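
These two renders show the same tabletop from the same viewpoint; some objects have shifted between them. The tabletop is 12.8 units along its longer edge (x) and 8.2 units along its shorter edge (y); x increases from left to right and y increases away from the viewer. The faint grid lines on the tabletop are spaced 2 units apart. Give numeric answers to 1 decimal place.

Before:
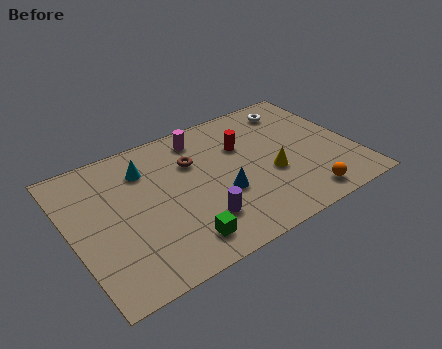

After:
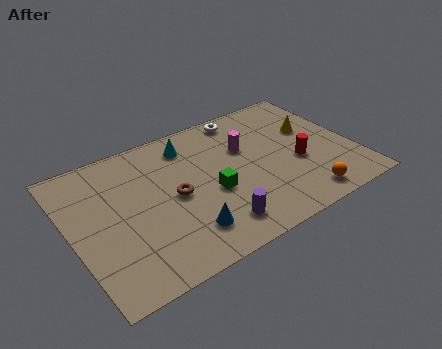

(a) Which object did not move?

the orange sphere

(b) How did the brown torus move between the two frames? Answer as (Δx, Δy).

(-1.1, -1.6)

The brown torus was at about (5.7, 5.6) and moved to about (4.6, 4.0).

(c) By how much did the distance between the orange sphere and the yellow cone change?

+1.8

The distance was about 2.4 in the first image and 4.2 in the second, so they moved 1.8 units further apart.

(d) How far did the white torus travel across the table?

2.4

The white torus moved from about (10.7, 6.8) to (8.4, 7.3), a distance of √(2.3² + 0.5²) ≈ 2.4.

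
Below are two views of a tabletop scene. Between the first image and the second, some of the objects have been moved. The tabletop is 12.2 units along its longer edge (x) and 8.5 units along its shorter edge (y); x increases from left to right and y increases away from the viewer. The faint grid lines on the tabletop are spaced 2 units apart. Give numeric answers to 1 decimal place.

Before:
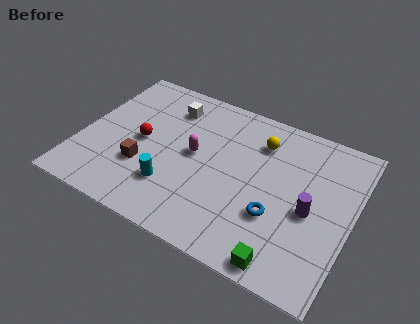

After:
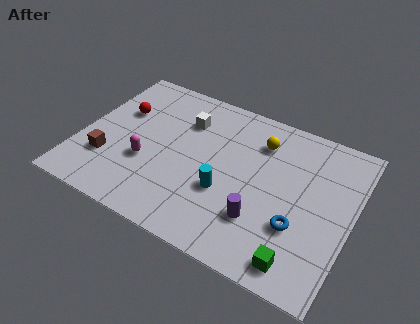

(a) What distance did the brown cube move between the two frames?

1.6

The brown cube was near (3.0, 2.8) before and (1.4, 2.5) after, so it travelled √(1.6² + 0.3²) ≈ 1.6 units.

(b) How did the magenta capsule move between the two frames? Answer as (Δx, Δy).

(-2.0, -1.4)

The magenta capsule was at about (5.1, 4.5) and moved to about (3.1, 3.1).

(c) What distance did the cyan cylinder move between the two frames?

2.4

From (4.4, 2.3) to (6.7, 3.1), the cyan cylinder covered √(2.3² + 0.8²) ≈ 2.4 units.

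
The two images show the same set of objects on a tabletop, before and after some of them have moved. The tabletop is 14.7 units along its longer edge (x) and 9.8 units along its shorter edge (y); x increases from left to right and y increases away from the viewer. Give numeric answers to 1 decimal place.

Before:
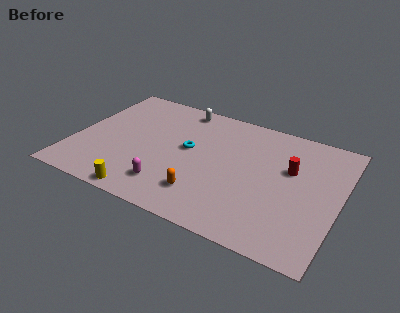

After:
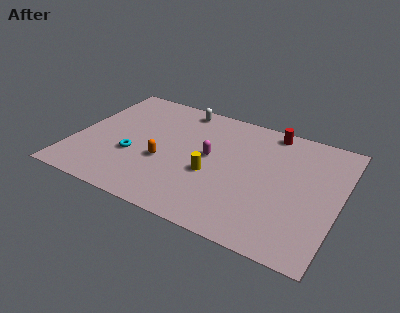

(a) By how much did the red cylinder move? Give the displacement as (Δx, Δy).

(-1.4, 2.7)

The red cylinder was at about (11.9, 6.1) and moved to about (10.5, 8.8).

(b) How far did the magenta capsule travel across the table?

3.8

The magenta capsule moved from about (5.7, 2.0) to (7.5, 5.3), a distance of √(1.8² + 3.3²) ≈ 3.8.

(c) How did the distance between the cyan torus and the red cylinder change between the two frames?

+3.2

The distance was about 5.6 in the first image and 8.8 in the second, so they moved 3.2 units further apart.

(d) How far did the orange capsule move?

3.0

From (7.6, 2.2) to (5.1, 3.8), the orange capsule covered √(2.5² + 1.6²) ≈ 3.0 units.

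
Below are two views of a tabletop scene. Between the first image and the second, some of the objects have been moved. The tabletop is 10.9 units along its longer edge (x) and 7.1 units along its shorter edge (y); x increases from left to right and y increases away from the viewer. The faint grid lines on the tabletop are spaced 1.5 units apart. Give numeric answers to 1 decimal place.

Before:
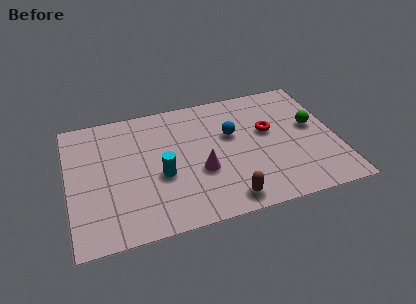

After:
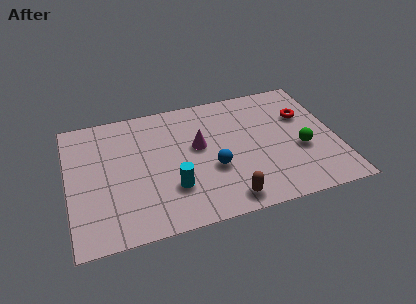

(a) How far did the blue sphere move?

1.9

The blue sphere moved from about (6.7, 4.4) to (5.8, 2.7), a distance of √(0.9² + 1.7²) ≈ 1.9.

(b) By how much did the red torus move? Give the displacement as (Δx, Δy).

(1.5, 0.5)

From the two frames, the red torus sits at roughly (8.2, 4.2) before and (9.7, 4.7) after.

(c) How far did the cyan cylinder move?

0.9

The cyan cylinder moved from about (3.7, 2.9) to (4.1, 2.1), a distance of √(0.4² + 0.8²) ≈ 0.9.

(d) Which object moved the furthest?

the blue sphere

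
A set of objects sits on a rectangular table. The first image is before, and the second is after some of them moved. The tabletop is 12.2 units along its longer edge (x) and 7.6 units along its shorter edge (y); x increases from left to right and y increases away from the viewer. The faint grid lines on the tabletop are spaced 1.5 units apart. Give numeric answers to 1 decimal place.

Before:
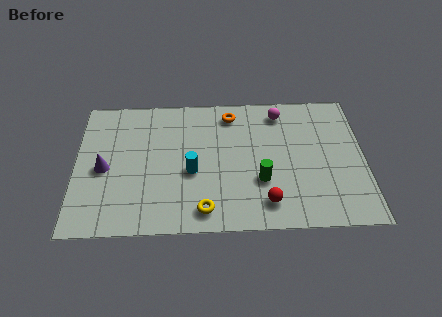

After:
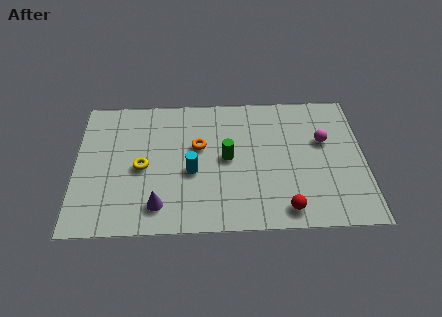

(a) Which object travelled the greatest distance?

the yellow torus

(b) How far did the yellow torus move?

3.5

From (5.4, 1.1) to (2.8, 3.5), the yellow torus covered √(2.6² + 2.4²) ≈ 3.5 units.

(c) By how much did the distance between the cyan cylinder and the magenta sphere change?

+0.8

Before: roughly 5.0 units apart; after: 5.8. That's 0.8 units further apart.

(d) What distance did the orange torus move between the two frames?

2.3

The orange torus was near (6.6, 6.4) before and (5.2, 4.6) after, so it travelled √(1.4² + 1.8²) ≈ 2.3 units.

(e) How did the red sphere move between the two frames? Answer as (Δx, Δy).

(0.8, -0.4)

From the two frames, the red sphere sits at roughly (8.0, 1.4) before and (8.8, 1.0) after.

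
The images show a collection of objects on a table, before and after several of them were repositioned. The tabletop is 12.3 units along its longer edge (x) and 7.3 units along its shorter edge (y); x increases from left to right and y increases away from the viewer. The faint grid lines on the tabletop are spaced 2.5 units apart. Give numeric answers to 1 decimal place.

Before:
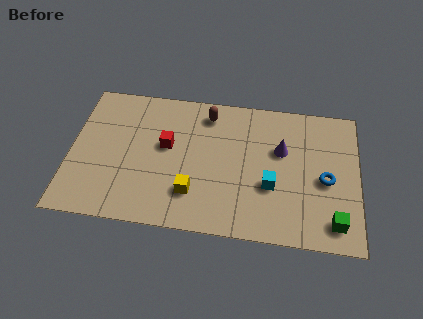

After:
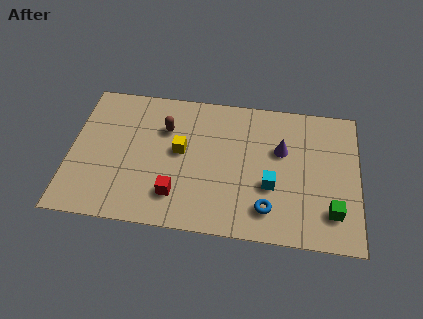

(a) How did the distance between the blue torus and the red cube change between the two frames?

-3.0

They were about 6.9 units apart before and 3.9 after — 3.0 units closer together.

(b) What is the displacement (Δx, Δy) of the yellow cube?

(-0.6, 2.1)

The yellow cube was at about (5.3, 1.9) and moved to about (4.7, 4.0).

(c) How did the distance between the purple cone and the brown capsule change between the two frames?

+1.5

They were about 3.5 units apart before and 5.0 after — 1.5 units further apart.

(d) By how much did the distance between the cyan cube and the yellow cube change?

+0.7

They were about 3.4 units apart before and 4.1 after — 0.7 units further apart.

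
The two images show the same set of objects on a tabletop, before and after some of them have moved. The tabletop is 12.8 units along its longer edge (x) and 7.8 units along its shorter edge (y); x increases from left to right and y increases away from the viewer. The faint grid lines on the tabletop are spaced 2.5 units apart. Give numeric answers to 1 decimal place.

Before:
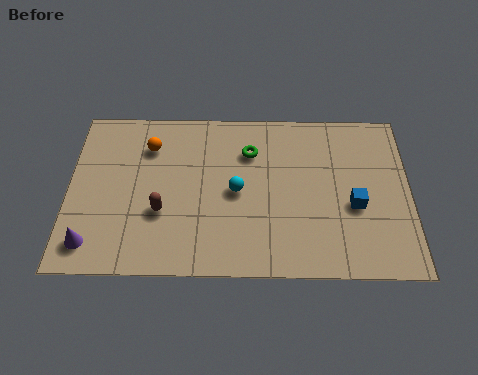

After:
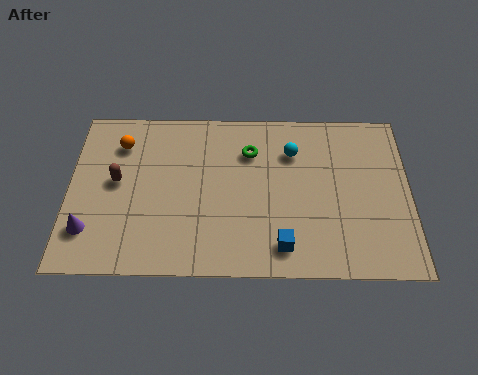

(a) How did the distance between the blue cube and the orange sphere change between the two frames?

-0.5

The distance was about 8.2 in the first image and 7.7 in the second, so they moved 0.5 units closer together.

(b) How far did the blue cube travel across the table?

3.3

The blue cube moved from about (10.7, 3.2) to (8.0, 1.3), a distance of √(2.7² + 1.9²) ≈ 3.3.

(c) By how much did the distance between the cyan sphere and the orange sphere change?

+2.6

The distance was about 3.9 in the first image and 6.5 in the second, so they moved 2.6 units further apart.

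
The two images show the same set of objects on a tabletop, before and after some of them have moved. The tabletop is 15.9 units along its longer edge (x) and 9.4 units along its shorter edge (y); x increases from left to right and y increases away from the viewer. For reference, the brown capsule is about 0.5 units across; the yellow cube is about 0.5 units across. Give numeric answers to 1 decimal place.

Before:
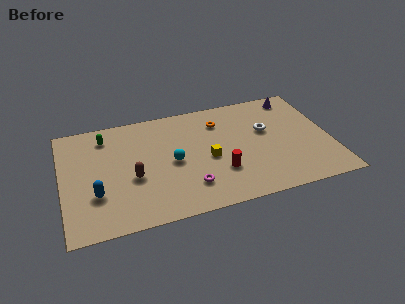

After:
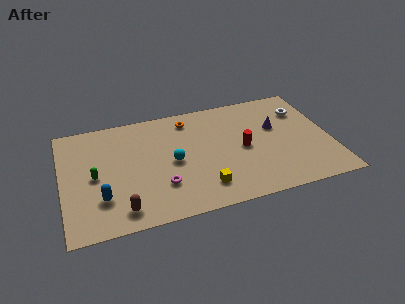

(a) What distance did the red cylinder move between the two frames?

2.2

From (9.2, 2.9) to (10.7, 4.5), the red cylinder covered √(1.5² + 1.6²) ≈ 2.2 units.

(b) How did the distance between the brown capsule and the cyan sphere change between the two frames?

+2.0

Before: roughly 2.5 units apart; after: 4.5. That's 2.0 units further apart.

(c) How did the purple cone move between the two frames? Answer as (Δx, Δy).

(-1.4, -2.4)

From the two frames, the purple cone sits at roughly (14.2, 8.2) before and (12.8, 5.8) after.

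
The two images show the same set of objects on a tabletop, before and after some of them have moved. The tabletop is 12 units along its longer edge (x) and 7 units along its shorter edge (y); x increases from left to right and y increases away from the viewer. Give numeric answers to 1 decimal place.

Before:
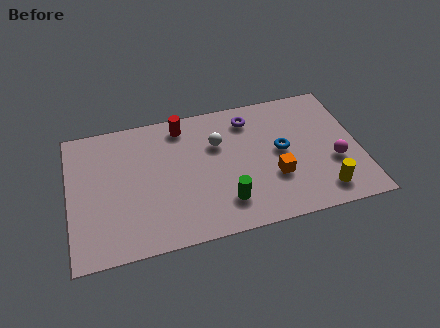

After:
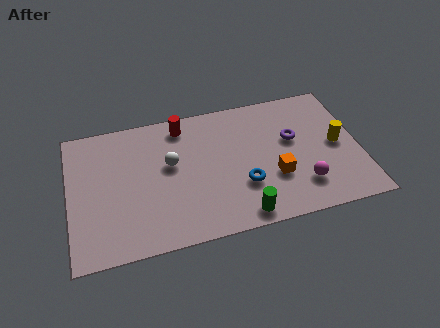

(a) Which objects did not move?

the red cylinder and the orange cube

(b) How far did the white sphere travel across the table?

2.1

From (6.2, 4.7) to (4.2, 4.1), the white sphere covered √(2.0² + 0.6²) ≈ 2.1 units.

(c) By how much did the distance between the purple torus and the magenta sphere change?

-2.0

Before: roughly 4.5 units apart; after: 2.5. That's 2.0 units closer together.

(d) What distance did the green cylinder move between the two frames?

1.0

The green cylinder was near (6.3, 1.6) before and (6.9, 0.8) after, so it travelled √(0.6² + 0.8²) ≈ 1.0 units.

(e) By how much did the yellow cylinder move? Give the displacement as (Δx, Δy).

(0.8, 2.3)

From the two frames, the yellow cylinder sits at roughly (10.3, 1.2) before and (11.1, 3.5) after.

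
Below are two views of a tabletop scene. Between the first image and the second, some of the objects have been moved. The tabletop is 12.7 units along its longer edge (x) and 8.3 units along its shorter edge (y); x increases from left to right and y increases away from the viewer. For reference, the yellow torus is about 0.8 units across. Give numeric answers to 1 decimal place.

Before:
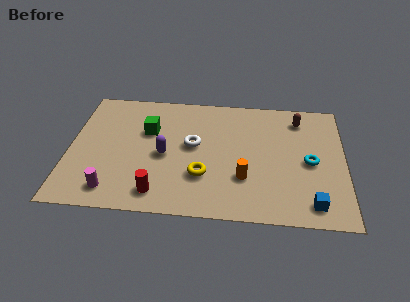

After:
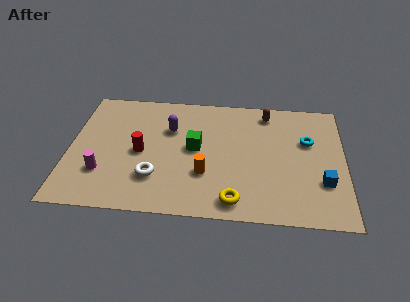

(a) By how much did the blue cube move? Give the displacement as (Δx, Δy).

(0.5, 1.4)

The blue cube started near (11.2, 1.2) and ended near (11.7, 2.6).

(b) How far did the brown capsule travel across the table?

1.5

From (10.6, 6.8) to (9.1, 7.1), the brown capsule covered √(1.5² + 0.3²) ≈ 1.5 units.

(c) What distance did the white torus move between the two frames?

2.9

From (5.7, 4.6) to (4.0, 2.3), the white torus covered √(1.7² + 2.3²) ≈ 2.9 units.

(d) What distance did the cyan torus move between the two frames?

1.4

The cyan torus was near (11.1, 3.9) before and (11.0, 5.3) after, so it travelled √(0.1² + 1.4²) ≈ 1.4 units.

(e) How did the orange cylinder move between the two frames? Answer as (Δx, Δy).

(-1.8, 0.1)

The orange cylinder started near (8.1, 2.6) and ended near (6.3, 2.7).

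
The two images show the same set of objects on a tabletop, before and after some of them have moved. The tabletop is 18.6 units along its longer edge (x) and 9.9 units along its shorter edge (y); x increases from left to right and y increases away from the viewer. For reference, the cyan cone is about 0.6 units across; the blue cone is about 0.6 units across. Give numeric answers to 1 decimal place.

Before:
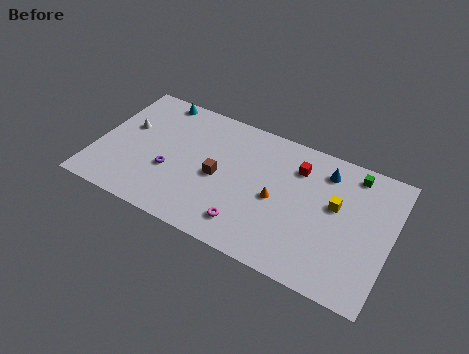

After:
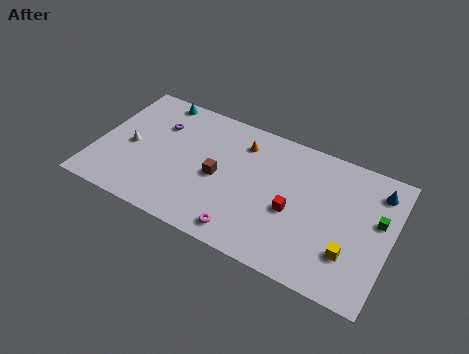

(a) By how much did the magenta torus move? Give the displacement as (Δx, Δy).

(-0.1, -0.6)

The magenta torus was at about (10.0, 1.9) and moved to about (9.9, 1.3).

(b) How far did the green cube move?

3.2

The green cube was near (15.9, 8.6) before and (17.7, 5.9) after, so it travelled √(1.8² + 2.7²) ≈ 3.2 units.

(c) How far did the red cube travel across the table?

3.3

The red cube moved from about (12.5, 7.5) to (12.6, 4.2), a distance of √(0.1² + 3.3²) ≈ 3.3.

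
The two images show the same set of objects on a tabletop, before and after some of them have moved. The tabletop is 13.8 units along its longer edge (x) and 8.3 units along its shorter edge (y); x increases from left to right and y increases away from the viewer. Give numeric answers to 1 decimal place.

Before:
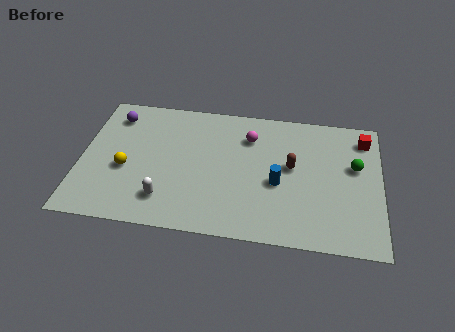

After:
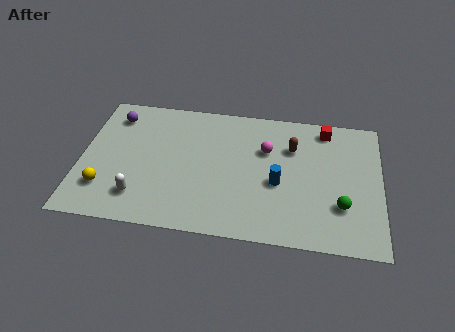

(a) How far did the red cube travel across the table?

1.8

From (13.0, 6.8) to (11.2, 7.2), the red cube covered √(1.8² + 0.4²) ≈ 1.8 units.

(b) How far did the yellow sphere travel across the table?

1.6

From (2.1, 3.4) to (1.2, 2.1), the yellow sphere covered √(0.9² + 1.3²) ≈ 1.6 units.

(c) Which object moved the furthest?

the green sphere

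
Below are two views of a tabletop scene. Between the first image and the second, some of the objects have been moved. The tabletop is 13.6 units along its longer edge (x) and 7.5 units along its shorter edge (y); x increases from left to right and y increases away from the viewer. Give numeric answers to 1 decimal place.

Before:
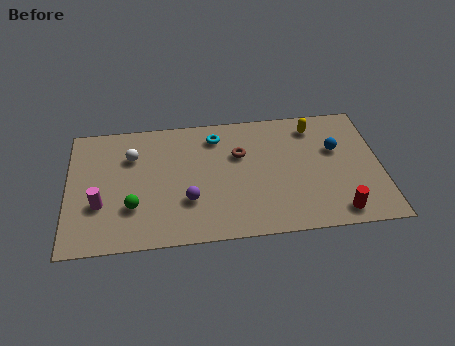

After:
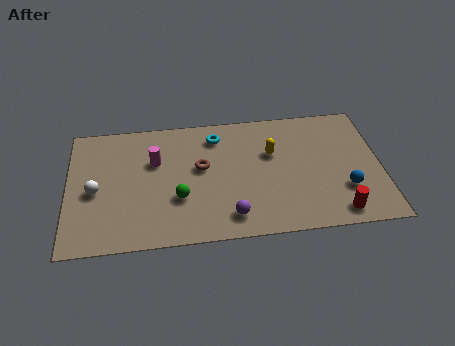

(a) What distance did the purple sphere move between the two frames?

2.1

From (5.2, 2.4) to (7.0, 1.3), the purple sphere covered √(1.8² + 1.1²) ≈ 2.1 units.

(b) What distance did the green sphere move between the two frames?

2.0

The green sphere moved from about (2.8, 2.3) to (4.8, 2.6), a distance of √(2.0² + 0.3²) ≈ 2.0.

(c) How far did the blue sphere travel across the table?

2.4

From (11.7, 4.7) to (12.0, 2.3), the blue sphere covered √(0.3² + 2.4²) ≈ 2.4 units.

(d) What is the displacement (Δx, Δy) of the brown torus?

(-1.7, -0.6)

From the two frames, the brown torus sits at roughly (7.5, 4.9) before and (5.8, 4.3) after.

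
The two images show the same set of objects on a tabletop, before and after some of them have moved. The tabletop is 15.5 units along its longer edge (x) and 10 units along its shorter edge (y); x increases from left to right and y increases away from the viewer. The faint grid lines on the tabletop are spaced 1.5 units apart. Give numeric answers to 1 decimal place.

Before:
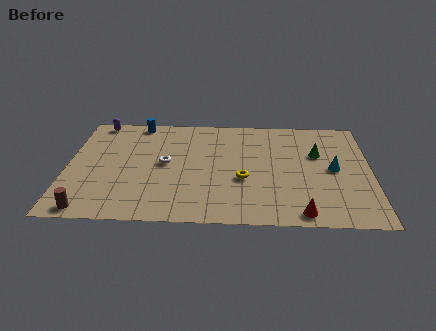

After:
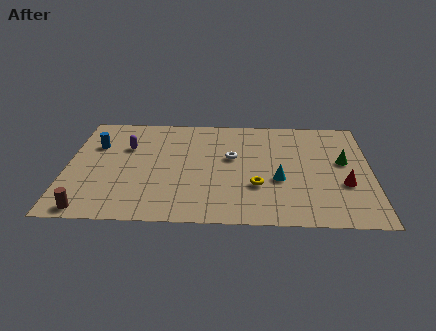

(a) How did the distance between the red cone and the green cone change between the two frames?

-3.4

They were about 5.5 units apart before and 2.1 after — 3.4 units closer together.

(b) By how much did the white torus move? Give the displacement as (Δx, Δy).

(3.4, 0.7)

From the two frames, the white torus sits at roughly (5.0, 5.2) before and (8.4, 5.9) after.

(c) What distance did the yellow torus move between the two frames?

0.9

The yellow torus moved from about (9.0, 3.9) to (9.7, 3.3), a distance of √(0.7² + 0.6²) ≈ 0.9.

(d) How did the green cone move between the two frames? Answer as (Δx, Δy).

(1.3, -0.7)

The green cone started near (12.8, 6.4) and ended near (14.1, 5.7).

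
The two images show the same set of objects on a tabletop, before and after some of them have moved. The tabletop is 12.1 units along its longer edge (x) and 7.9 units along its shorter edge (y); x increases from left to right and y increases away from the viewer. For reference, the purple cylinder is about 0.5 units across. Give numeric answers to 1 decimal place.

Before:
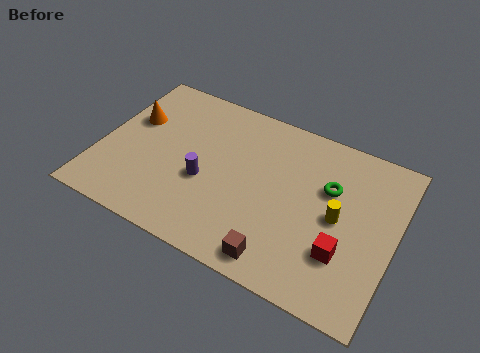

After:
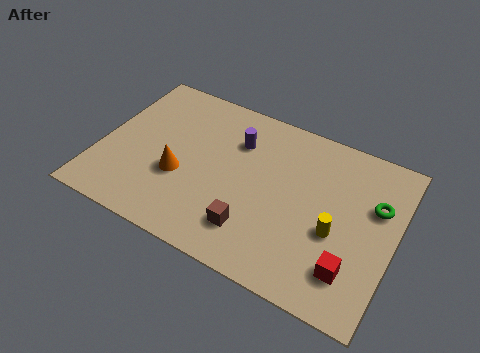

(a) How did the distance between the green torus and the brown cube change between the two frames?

+1.3

The distance was about 4.4 in the first image and 5.7 in the second, so they moved 1.3 units further apart.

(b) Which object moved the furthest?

the orange cone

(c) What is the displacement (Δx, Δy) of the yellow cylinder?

(0.0, -0.7)

From the two frames, the yellow cylinder sits at roughly (9.8, 3.9) before and (9.8, 3.2) after.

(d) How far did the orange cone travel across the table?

3.0

The orange cone moved from about (1.1, 5.0) to (3.4, 3.0), a distance of √(2.3² + 2.0²) ≈ 3.0.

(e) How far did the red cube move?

0.7

The red cube moved from about (10.2, 2.4) to (10.6, 1.8), a distance of √(0.4² + 0.6²) ≈ 0.7.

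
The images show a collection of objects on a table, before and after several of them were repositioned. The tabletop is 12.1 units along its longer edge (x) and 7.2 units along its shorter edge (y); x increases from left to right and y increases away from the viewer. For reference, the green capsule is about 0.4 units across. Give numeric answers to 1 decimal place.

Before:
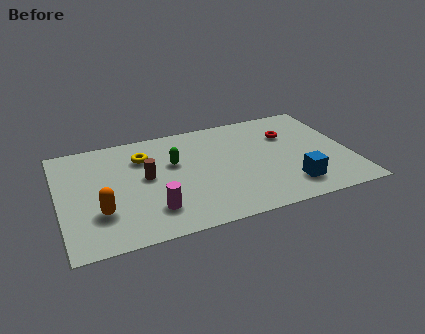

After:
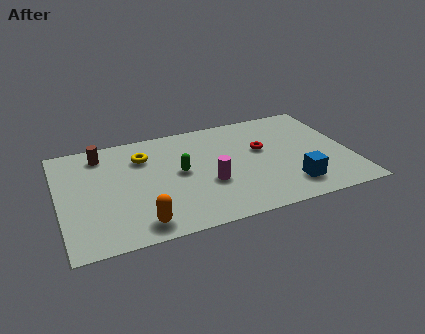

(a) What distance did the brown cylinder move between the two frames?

2.7

The brown cylinder moved from about (3.6, 3.9) to (1.9, 6.0), a distance of √(1.7² + 2.1²) ≈ 2.7.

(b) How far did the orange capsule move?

1.9

From (1.6, 2.2) to (3.1, 1.0), the orange capsule covered √(1.5² + 1.2²) ≈ 1.9 units.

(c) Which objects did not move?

the yellow torus and the blue cube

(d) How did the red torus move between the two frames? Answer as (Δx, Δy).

(-1.2, -0.7)

From the two frames, the red torus sits at roughly (9.7, 5.0) before and (8.5, 4.3) after.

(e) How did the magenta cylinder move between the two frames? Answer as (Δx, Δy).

(2.4, 1.0)

From the two frames, the magenta cylinder sits at roughly (3.7, 1.7) before and (6.1, 2.7) after.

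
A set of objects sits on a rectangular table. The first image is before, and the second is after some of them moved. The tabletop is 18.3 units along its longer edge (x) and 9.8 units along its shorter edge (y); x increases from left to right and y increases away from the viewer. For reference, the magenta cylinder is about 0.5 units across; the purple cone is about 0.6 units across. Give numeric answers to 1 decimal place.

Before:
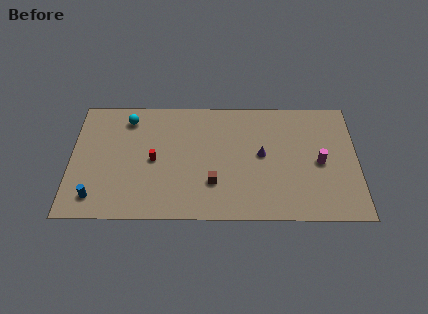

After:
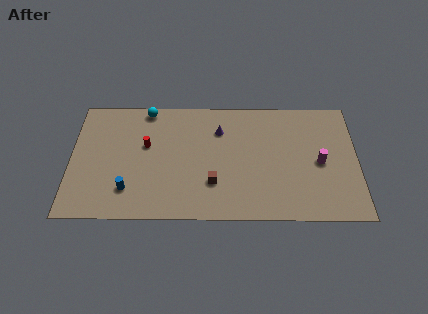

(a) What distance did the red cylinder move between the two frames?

1.3

From (5.3, 4.7) to (4.8, 5.9), the red cylinder covered √(0.5² + 1.2²) ≈ 1.3 units.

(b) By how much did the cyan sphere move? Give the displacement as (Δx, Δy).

(1.2, 0.8)

From the two frames, the cyan sphere sits at roughly (3.6, 8.1) before and (4.8, 8.9) after.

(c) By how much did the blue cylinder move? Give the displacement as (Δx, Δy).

(2.1, 0.6)

The blue cylinder started near (1.6, 1.7) and ended near (3.7, 2.3).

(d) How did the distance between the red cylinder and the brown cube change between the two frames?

+1.0

Before: roughly 4.2 units apart; after: 5.2. That's 1.0 units further apart.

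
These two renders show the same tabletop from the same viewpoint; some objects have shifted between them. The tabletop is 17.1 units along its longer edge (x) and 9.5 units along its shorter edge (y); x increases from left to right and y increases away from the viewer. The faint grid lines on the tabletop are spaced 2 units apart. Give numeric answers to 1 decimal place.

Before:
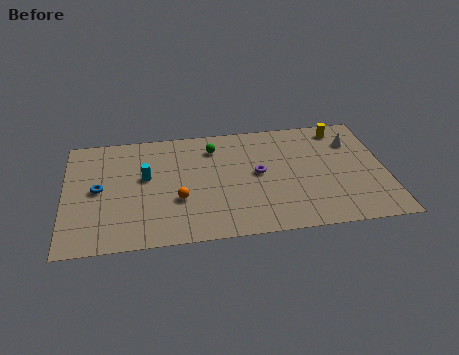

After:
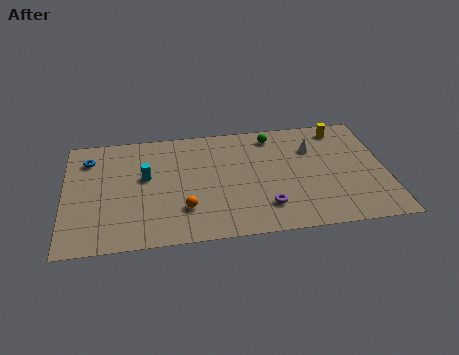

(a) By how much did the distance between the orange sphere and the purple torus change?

-0.3

Before: roughly 4.6 units apart; after: 4.3. That's 0.3 units closer together.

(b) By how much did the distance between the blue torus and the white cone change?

-1.9

They were about 13.9 units apart before and 12.0 after — 1.9 units closer together.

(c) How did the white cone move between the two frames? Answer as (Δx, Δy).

(-2.2, -0.3)

From the two frames, the white cone sits at roughly (15.5, 7.0) before and (13.3, 6.7) after.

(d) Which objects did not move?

the yellow cylinder and the cyan cylinder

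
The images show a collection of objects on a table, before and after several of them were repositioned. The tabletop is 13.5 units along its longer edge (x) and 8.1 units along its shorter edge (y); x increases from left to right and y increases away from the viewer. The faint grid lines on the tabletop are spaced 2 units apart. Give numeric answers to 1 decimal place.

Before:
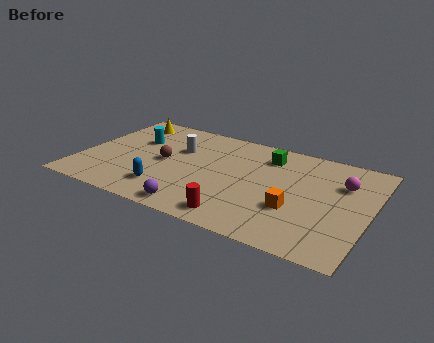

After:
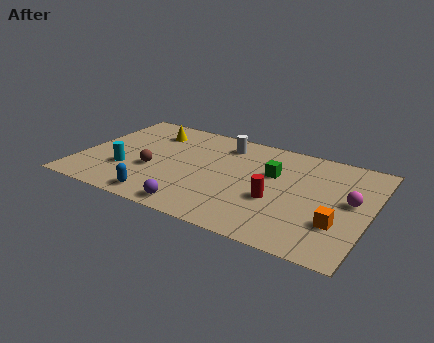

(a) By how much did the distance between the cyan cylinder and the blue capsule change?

-1.5

They were about 4.0 units apart before and 2.5 after — 1.5 units closer together.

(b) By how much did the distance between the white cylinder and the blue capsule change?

+2.5

Before: roughly 3.5 units apart; after: 6.0. That's 2.5 units further apart.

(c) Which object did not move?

the purple sphere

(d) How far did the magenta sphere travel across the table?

1.3

From (12.1, 5.6) to (12.6, 4.4), the magenta sphere covered √(0.5² + 1.2²) ≈ 1.3 units.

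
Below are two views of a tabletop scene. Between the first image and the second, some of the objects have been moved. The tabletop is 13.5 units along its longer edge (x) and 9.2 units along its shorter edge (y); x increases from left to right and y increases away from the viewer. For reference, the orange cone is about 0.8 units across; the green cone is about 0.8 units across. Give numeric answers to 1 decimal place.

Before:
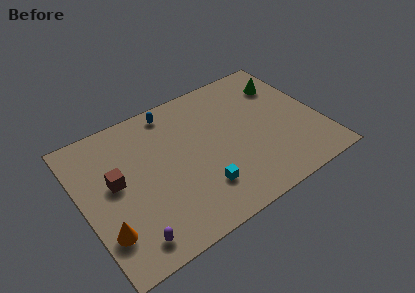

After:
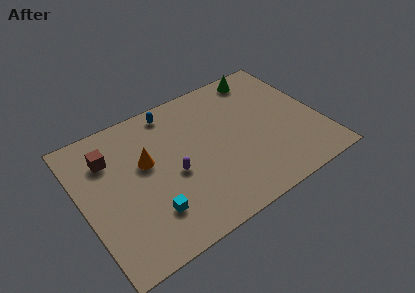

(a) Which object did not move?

the blue capsule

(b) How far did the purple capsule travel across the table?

4.0

The purple capsule moved from about (2.1, 1.3) to (5.0, 4.0), a distance of √(2.9² + 2.7²) ≈ 4.0.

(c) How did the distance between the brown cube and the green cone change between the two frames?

-1.1

They were about 10.3 units apart before and 9.2 after — 1.1 units closer together.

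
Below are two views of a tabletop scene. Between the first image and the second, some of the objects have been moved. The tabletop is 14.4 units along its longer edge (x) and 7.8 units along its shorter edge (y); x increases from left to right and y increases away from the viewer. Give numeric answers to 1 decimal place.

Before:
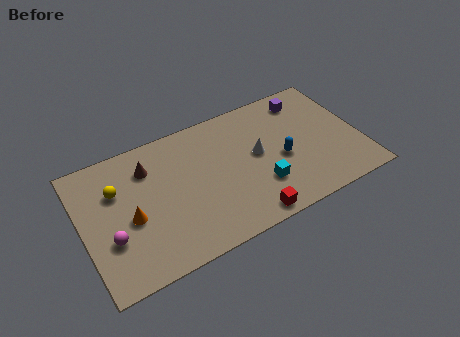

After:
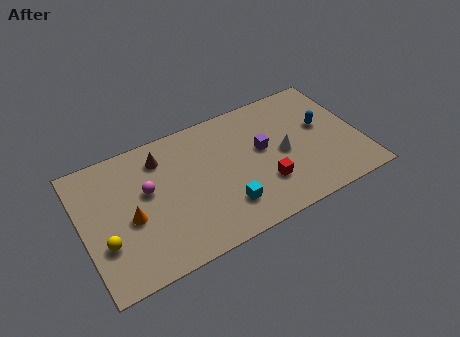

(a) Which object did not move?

the orange cone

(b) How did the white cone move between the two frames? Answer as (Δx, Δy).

(1.3, -0.5)

The white cone was at about (9.1, 4.2) and moved to about (10.4, 3.7).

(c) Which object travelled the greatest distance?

the purple cube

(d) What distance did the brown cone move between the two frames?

0.8

The brown cone was near (3.6, 5.9) before and (4.3, 6.2) after, so it travelled √(0.7² + 0.3²) ≈ 0.8 units.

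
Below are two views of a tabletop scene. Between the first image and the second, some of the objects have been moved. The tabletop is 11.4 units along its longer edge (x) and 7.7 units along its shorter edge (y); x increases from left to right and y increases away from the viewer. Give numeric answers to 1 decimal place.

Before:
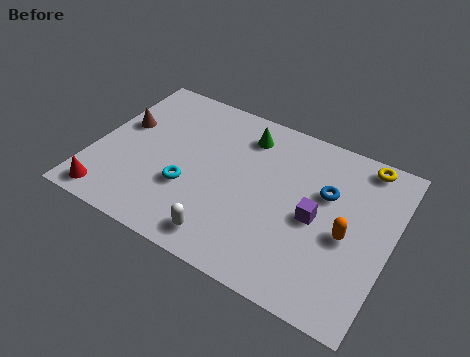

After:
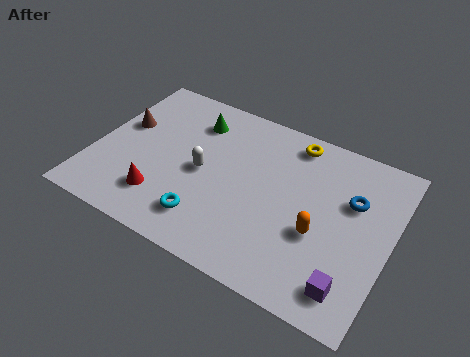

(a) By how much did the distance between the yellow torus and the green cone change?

-0.7

Before: roughly 4.6 units apart; after: 3.9. That's 0.7 units closer together.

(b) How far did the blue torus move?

1.0

The blue torus moved from about (8.8, 4.9) to (9.8, 5.0), a distance of √(1.0² + 0.1²) ≈ 1.0.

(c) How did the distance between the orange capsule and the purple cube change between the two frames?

+1.0

Before: roughly 1.2 units apart; after: 2.2. That's 1.0 units further apart.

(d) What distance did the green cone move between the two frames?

2.0

The green cone moved from about (5.5, 6.2) to (3.5, 6.0), a distance of √(2.0² + 0.2²) ≈ 2.0.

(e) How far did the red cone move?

2.1

From (1.0, 0.9) to (2.9, 1.8), the red cone covered √(1.9² + 0.9²) ≈ 2.1 units.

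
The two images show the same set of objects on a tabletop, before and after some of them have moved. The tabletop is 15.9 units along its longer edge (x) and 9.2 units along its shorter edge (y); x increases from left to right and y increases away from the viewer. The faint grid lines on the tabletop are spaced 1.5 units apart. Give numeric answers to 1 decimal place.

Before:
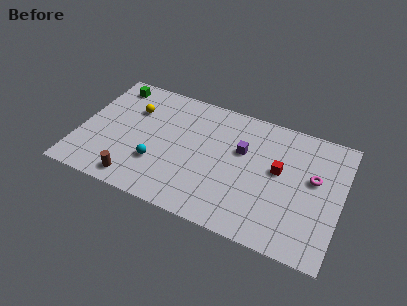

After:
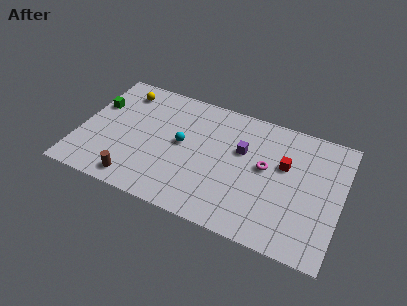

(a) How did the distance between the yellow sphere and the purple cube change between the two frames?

+1.0

Before: roughly 6.8 units apart; after: 7.8. That's 1.0 units further apart.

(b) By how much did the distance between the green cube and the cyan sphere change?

-0.5

They were about 6.0 units apart before and 5.5 after — 0.5 units closer together.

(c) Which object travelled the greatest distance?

the magenta torus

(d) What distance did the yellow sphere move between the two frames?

1.4

The yellow sphere moved from about (3.0, 6.4) to (2.2, 7.6), a distance of √(0.8² + 1.2²) ≈ 1.4.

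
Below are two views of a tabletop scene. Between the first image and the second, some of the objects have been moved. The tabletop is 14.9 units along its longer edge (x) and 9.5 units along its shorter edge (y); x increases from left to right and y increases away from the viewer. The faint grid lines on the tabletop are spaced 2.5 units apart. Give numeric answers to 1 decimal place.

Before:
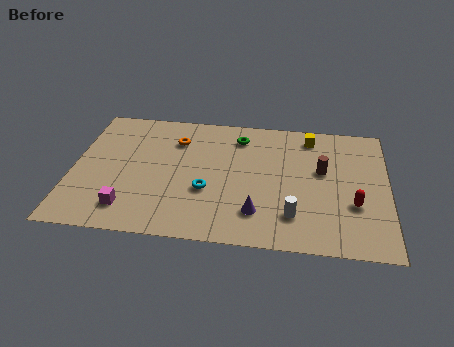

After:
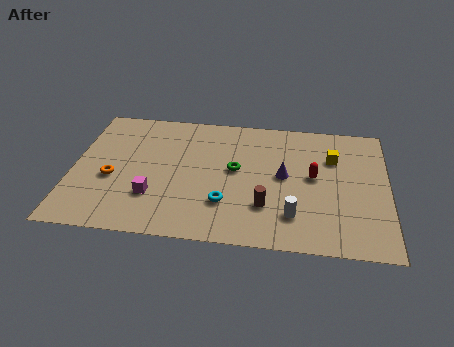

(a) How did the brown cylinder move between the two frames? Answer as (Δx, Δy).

(-2.6, -2.9)

From the two frames, the brown cylinder sits at roughly (11.8, 5.6) before and (9.2, 2.7) after.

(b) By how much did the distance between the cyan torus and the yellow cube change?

-0.3

They were about 6.6 units apart before and 6.3 after — 0.3 units closer together.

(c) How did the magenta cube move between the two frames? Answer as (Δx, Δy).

(1.1, 1.0)

The magenta cube was at about (2.8, 1.8) and moved to about (3.9, 2.8).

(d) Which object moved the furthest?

the orange torus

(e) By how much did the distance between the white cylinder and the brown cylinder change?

-2.2

The distance was about 3.6 in the first image and 1.4 in the second, so they moved 2.2 units closer together.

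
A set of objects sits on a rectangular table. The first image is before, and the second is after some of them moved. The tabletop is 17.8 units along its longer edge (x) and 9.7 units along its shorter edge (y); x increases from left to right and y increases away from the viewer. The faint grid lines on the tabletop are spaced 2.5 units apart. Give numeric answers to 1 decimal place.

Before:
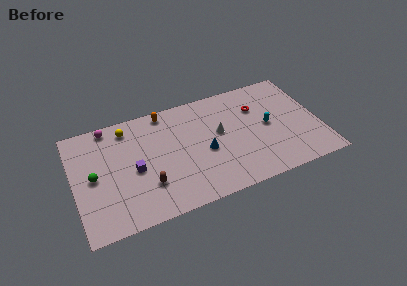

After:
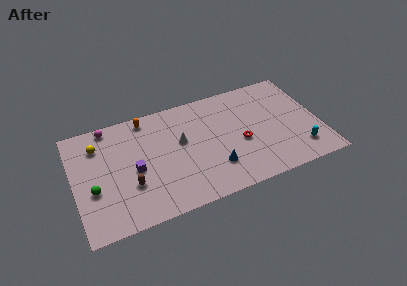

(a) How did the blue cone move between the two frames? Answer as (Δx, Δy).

(0.5, -1.6)

The blue cone started near (9.4, 4.2) and ended near (9.9, 2.6).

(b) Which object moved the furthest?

the cyan capsule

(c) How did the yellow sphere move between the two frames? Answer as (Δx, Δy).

(-2.2, -0.8)

The yellow sphere was at about (4.1, 8.2) and moved to about (1.9, 7.4).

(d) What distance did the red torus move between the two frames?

3.1

From (13.5, 6.8) to (12.0, 4.1), the red torus covered √(1.5² + 2.7²) ≈ 3.1 units.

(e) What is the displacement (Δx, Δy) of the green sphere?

(-0.1, -1.1)

From the two frames, the green sphere sits at roughly (1.4, 4.8) before and (1.3, 3.7) after.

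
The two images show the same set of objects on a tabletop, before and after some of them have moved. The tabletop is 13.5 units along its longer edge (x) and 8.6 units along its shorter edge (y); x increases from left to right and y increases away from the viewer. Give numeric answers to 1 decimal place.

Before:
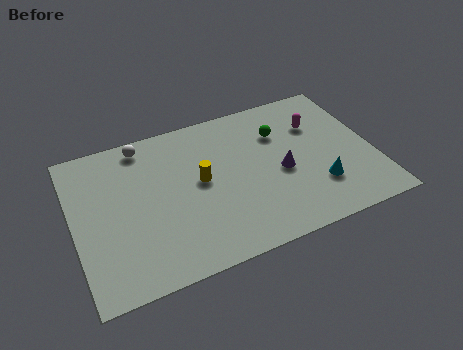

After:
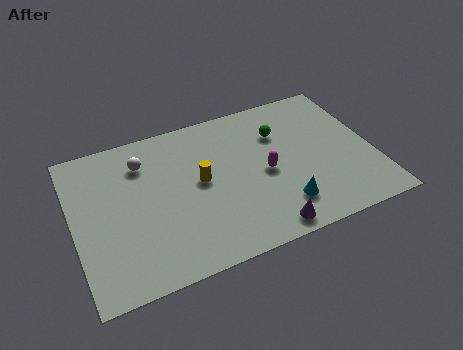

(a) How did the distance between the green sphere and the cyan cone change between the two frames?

+0.3

They were about 3.9 units apart before and 4.2 after — 0.3 units further apart.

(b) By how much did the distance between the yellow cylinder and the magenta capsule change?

-2.7

They were about 5.7 units apart before and 3.0 after — 2.7 units closer together.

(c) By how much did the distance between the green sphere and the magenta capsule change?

+0.6

The distance was about 1.7 in the first image and 2.3 in the second, so they moved 0.6 units further apart.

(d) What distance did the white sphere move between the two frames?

1.0

The white sphere moved from about (3.4, 7.6) to (3.3, 6.6), a distance of √(0.1² + 1.0²) ≈ 1.0.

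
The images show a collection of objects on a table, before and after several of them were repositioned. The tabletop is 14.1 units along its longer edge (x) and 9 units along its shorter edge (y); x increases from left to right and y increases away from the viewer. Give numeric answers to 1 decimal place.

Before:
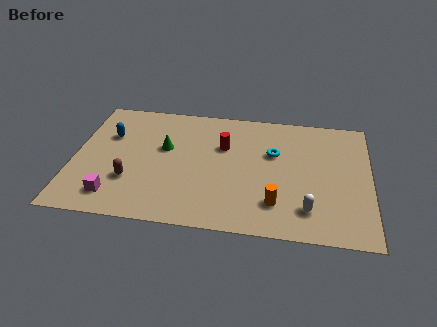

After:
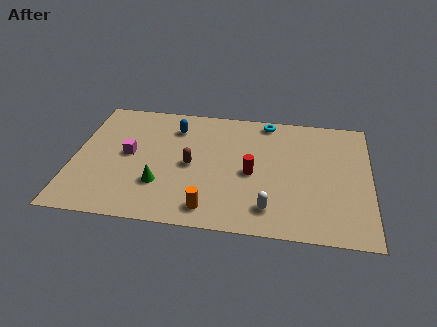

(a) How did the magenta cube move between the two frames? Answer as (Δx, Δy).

(0.5, 3.1)

From the two frames, the magenta cube sits at roughly (2.1, 1.6) before and (2.6, 4.7) after.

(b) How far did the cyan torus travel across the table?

2.4

The cyan torus moved from about (9.5, 5.7) to (9.1, 8.1), a distance of √(0.4² + 2.4²) ≈ 2.4.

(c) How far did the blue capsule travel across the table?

3.3

From (1.6, 6.0) to (4.7, 7.0), the blue capsule covered √(3.1² + 1.0²) ≈ 3.3 units.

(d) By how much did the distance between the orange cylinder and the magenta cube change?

-2.4

The distance was about 7.6 in the first image and 5.2 in the second, so they moved 2.4 units closer together.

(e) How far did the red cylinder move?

2.3

The red cylinder moved from about (7.1, 5.9) to (8.5, 4.1), a distance of √(1.4² + 1.8²) ≈ 2.3.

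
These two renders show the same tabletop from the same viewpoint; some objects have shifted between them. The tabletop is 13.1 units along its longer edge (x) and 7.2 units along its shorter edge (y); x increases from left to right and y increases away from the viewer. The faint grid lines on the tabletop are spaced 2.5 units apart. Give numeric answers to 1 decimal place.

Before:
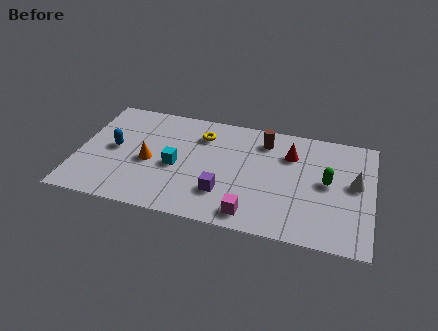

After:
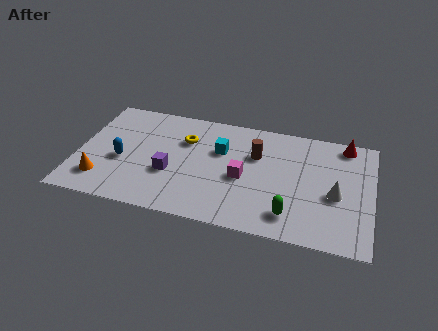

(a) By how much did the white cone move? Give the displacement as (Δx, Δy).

(-0.8, -0.9)

From the two frames, the white cone sits at roughly (12.3, 4.0) before and (11.5, 3.1) after.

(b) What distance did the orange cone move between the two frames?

2.6

From (3.2, 3.2) to (1.2, 1.6), the orange cone covered √(2.0² + 1.6²) ≈ 2.6 units.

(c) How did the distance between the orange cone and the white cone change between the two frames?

+1.3

They were about 9.1 units apart before and 10.4 after — 1.3 units further apart.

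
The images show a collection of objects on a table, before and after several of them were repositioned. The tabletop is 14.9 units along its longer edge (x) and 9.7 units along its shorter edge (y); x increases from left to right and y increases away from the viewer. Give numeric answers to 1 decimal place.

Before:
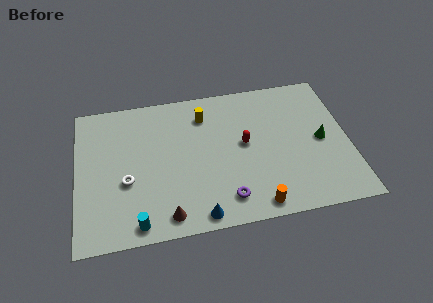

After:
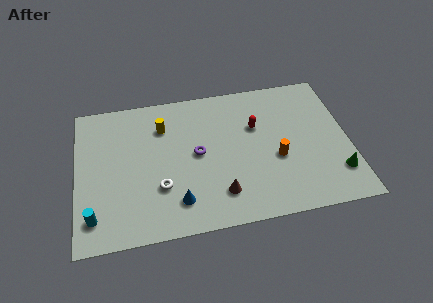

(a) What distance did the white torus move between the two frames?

1.9

The white torus was near (2.7, 3.8) before and (4.5, 3.1) after, so it travelled √(1.8² + 0.7²) ≈ 1.9 units.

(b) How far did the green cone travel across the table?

2.5

From (13.4, 4.7) to (14.1, 2.3), the green cone covered √(0.7² + 2.4²) ≈ 2.5 units.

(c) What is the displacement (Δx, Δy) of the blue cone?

(-1.1, 1.1)

From the two frames, the blue cone sits at roughly (6.5, 0.9) before and (5.4, 2.0) after.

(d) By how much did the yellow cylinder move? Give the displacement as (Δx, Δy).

(-2.3, -0.4)

From the two frames, the yellow cylinder sits at roughly (7.1, 7.6) before and (4.8, 7.2) after.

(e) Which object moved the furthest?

the purple torus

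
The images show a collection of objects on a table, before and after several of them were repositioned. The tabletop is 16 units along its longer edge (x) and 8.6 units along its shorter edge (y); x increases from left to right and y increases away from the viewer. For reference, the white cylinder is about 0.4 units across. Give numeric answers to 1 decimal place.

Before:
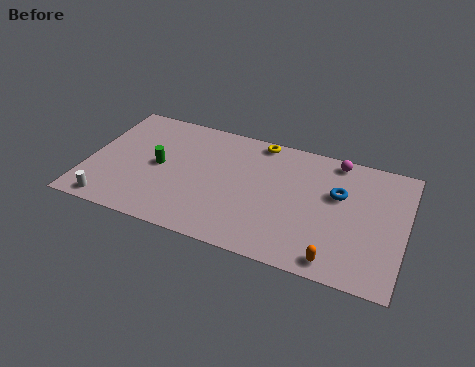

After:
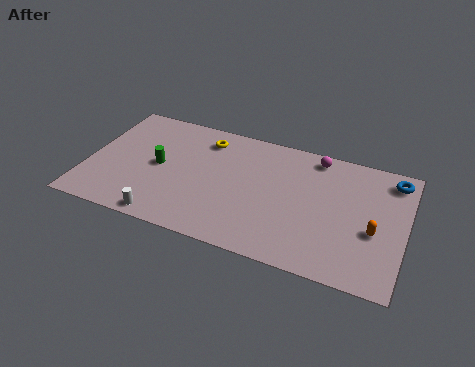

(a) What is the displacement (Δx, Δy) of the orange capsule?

(1.7, 2.5)

The orange capsule was at about (12.8, 1.0) and moved to about (14.5, 3.5).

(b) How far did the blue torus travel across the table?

3.2

From (12.6, 5.4) to (15.2, 7.3), the blue torus covered √(2.6² + 1.9²) ≈ 3.2 units.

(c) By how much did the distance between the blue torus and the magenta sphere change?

+1.6

They were about 2.3 units apart before and 3.9 after — 1.6 units further apart.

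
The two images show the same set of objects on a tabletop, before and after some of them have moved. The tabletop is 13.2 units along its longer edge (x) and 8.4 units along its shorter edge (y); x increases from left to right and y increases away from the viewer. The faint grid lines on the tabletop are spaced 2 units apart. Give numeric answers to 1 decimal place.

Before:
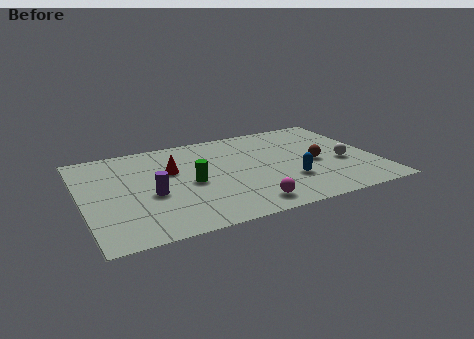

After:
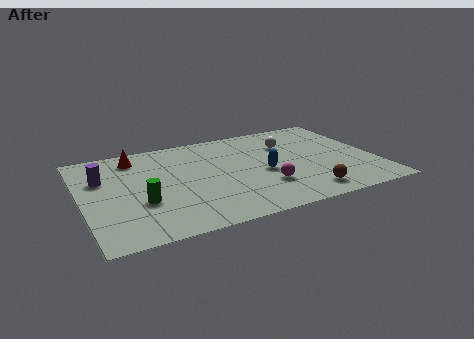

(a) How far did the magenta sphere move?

1.6

From (7.0, 1.2) to (8.0, 2.5), the magenta sphere covered √(1.0² + 1.3²) ≈ 1.6 units.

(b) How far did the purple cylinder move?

2.9

The purple cylinder moved from about (3.0, 3.5) to (1.0, 5.6), a distance of √(2.0² + 2.1²) ≈ 2.9.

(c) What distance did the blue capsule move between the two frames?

1.5

The blue capsule was near (9.1, 2.6) before and (8.1, 3.7) after, so it travelled √(1.0² + 1.1²) ≈ 1.5 units.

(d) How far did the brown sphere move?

2.6

From (10.5, 3.8) to (9.7, 1.3), the brown sphere covered √(0.8² + 2.5²) ≈ 2.6 units.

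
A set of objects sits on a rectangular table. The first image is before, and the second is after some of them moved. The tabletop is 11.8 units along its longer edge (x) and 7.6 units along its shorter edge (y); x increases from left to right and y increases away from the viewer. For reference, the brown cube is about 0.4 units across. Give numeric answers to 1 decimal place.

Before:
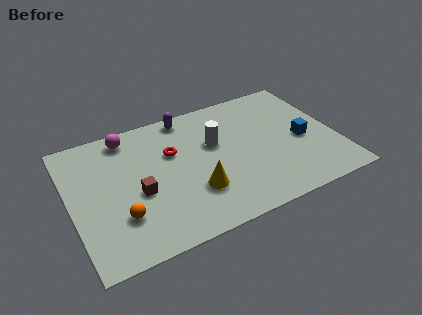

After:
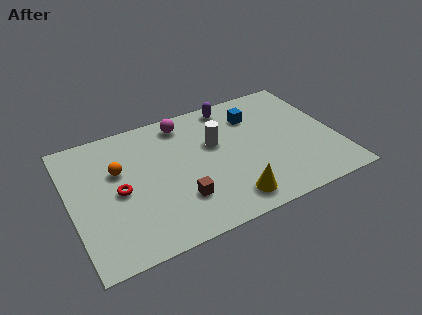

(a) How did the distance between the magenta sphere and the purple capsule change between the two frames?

-0.5

They were about 2.7 units apart before and 2.2 after — 0.5 units closer together.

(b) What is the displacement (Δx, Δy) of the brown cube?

(1.7, -1.1)

The brown cube was at about (2.9, 3.2) and moved to about (4.6, 2.1).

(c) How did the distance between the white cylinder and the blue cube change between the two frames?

-1.9

They were about 4.0 units apart before and 2.1 after — 1.9 units closer together.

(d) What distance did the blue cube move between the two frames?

3.0

From (10.3, 3.4) to (8.4, 5.7), the blue cube covered √(1.9² + 2.3²) ≈ 3.0 units.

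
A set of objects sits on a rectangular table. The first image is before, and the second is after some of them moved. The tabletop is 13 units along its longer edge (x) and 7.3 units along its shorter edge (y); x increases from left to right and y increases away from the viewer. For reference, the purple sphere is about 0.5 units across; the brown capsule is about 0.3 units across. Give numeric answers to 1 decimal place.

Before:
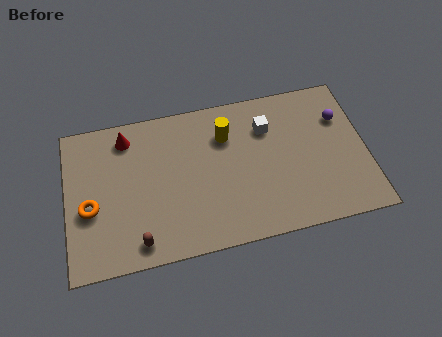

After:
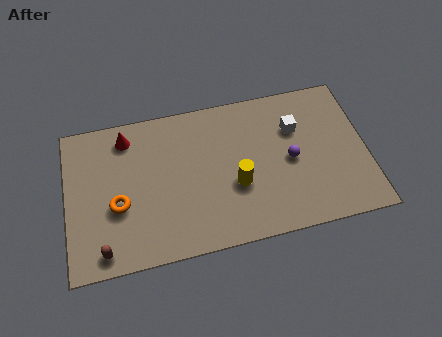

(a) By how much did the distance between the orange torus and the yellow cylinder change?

-1.3

Before: roughly 6.4 units apart; after: 5.1. That's 1.3 units closer together.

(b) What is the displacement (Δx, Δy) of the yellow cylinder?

(0.3, -2.5)

From the two frames, the yellow cylinder sits at roughly (7.0, 5.3) before and (7.3, 2.8) after.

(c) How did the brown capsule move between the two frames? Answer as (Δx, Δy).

(-1.5, -0.1)

The brown capsule started near (3.0, 1.0) and ended near (1.5, 0.9).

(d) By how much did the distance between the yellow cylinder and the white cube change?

+1.7

Before: roughly 1.8 units apart; after: 3.5. That's 1.7 units further apart.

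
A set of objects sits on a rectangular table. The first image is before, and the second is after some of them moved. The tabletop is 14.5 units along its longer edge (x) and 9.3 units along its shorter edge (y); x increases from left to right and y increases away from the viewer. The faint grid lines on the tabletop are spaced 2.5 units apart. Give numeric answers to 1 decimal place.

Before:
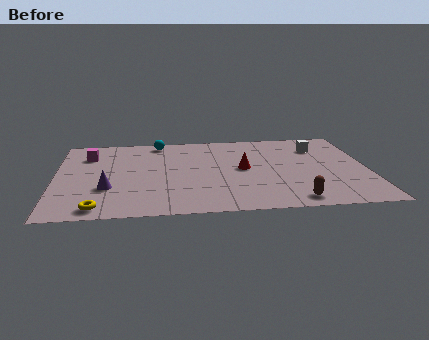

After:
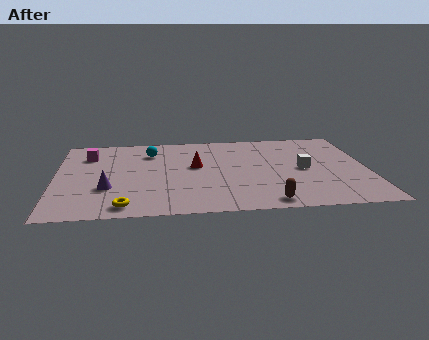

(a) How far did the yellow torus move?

1.2

The yellow torus moved from about (2.0, 1.0) to (3.2, 1.1), a distance of √(1.2² + 0.1²) ≈ 1.2.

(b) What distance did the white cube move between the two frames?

2.6

The white cube was near (12.3, 7.0) before and (11.5, 4.5) after, so it travelled √(0.8² + 2.5²) ≈ 2.6 units.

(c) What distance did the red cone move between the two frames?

2.3

From (8.7, 4.8) to (6.5, 5.3), the red cone covered √(2.2² + 0.5²) ≈ 2.3 units.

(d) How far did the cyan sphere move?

1.3

The cyan sphere moved from about (4.8, 8.3) to (4.4, 7.1), a distance of √(0.4² + 1.2²) ≈ 1.3.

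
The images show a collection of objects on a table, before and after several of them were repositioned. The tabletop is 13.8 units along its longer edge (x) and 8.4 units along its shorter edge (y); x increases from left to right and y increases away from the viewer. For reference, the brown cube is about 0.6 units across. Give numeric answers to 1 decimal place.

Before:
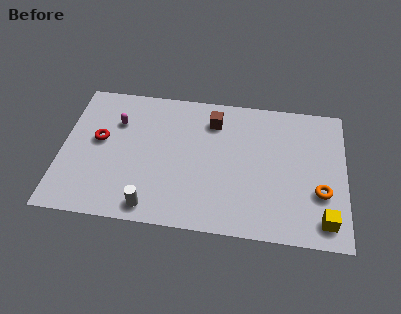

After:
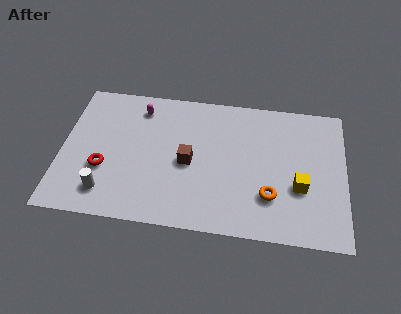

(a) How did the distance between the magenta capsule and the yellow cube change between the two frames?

-2.4

Before: roughly 11.2 units apart; after: 8.8. That's 2.4 units closer together.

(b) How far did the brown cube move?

2.9

From (7.3, 6.6) to (6.2, 3.9), the brown cube covered √(1.1² + 2.7²) ≈ 2.9 units.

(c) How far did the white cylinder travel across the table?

2.3

The white cylinder was near (4.5, 1.0) before and (2.3, 1.6) after, so it travelled √(2.2² + 0.6²) ≈ 2.3 units.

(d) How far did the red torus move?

1.7

From (1.8, 4.7) to (2.1, 3.0), the red torus covered √(0.3² + 1.7²) ≈ 1.7 units.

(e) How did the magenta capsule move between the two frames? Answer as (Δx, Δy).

(1.1, 1.0)

The magenta capsule started near (2.6, 5.9) and ended near (3.7, 6.9).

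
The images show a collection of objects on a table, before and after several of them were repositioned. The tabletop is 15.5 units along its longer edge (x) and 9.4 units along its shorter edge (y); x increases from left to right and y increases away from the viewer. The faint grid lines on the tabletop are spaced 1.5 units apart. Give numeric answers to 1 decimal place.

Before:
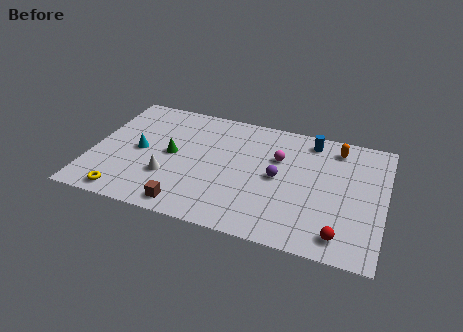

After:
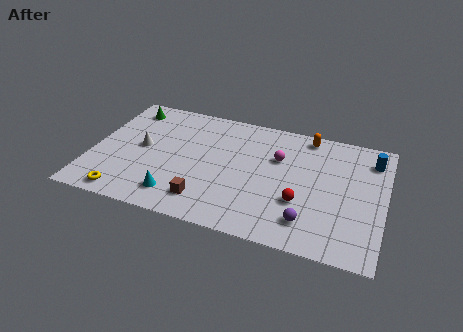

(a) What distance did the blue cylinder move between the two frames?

3.4

The blue cylinder moved from about (11.4, 8.1) to (14.7, 7.5), a distance of √(3.3² + 0.6²) ≈ 3.4.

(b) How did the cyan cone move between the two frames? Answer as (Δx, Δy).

(2.3, -2.9)

The cyan cone was at about (2.5, 4.6) and moved to about (4.8, 1.7).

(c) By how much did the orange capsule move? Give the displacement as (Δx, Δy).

(-1.6, 0.5)

From the two frames, the orange capsule sits at roughly (12.8, 7.9) before and (11.2, 8.4) after.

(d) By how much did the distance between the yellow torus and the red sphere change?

-1.9

Before: roughly 11.3 units apart; after: 9.4. That's 1.9 units closer together.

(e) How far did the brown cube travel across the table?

1.1

The brown cube moved from about (5.4, 1.1) to (6.3, 1.8), a distance of √(0.9² + 0.7²) ≈ 1.1.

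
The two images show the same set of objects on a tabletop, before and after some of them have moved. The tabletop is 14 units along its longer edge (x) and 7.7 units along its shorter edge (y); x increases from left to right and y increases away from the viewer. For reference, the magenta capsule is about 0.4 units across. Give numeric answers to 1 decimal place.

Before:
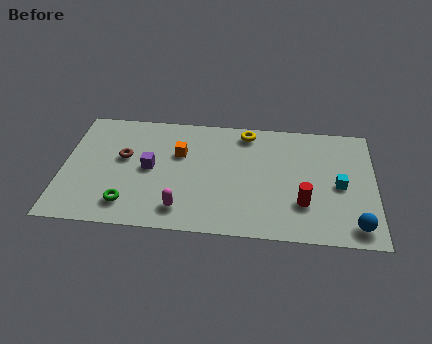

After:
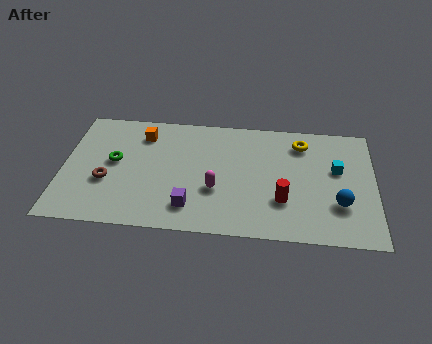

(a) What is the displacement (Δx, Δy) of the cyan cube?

(-0.1, 1.0)

The cyan cube was at about (12.4, 3.6) and moved to about (12.3, 4.6).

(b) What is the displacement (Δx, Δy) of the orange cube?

(-1.7, 1.1)

The orange cube started near (5.2, 5.0) and ended near (3.5, 6.1).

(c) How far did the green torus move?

2.8

From (3.0, 1.5) to (2.3, 4.2), the green torus covered √(0.7² + 2.7²) ≈ 2.8 units.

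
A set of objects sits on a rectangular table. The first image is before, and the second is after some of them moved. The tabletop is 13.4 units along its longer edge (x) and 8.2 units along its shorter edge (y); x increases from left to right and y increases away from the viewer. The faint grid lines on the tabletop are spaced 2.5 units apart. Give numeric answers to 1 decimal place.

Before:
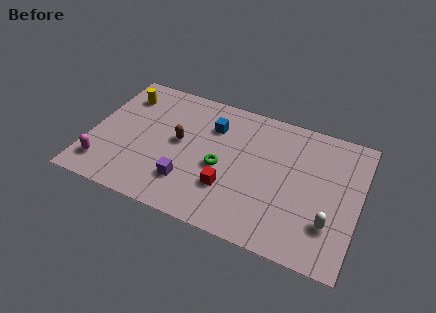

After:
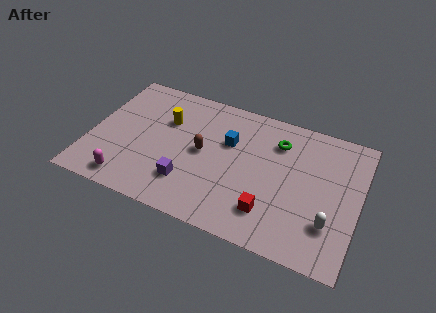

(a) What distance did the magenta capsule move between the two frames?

1.4

The magenta capsule moved from about (0.9, 1.6) to (2.2, 1.1), a distance of √(1.3² + 0.5²) ≈ 1.4.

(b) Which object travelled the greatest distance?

the green torus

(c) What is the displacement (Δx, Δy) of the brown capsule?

(1.2, -0.2)

The brown capsule started near (4.4, 4.4) and ended near (5.6, 4.2).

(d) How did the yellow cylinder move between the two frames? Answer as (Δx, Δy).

(2.3, -0.9)

The yellow cylinder was at about (1.3, 6.4) and moved to about (3.6, 5.5).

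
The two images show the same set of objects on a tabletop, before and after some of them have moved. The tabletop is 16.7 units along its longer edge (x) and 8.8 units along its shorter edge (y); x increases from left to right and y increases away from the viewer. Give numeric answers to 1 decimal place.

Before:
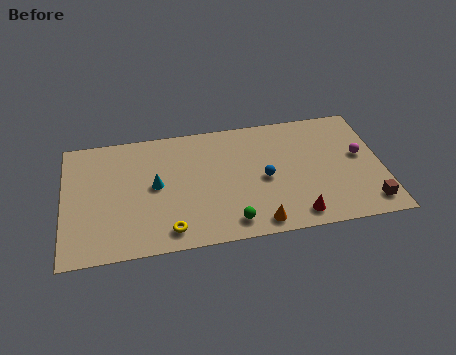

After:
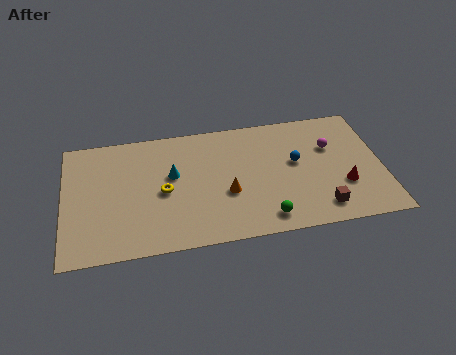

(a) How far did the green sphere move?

1.8

The green sphere was near (8.6, 1.3) before and (10.4, 1.3) after, so it travelled √(1.8² + 0.0²) ≈ 1.8 units.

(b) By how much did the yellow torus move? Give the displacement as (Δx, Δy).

(-0.2, 2.8)

From the two frames, the yellow torus sits at roughly (5.4, 1.3) before and (5.2, 4.1) after.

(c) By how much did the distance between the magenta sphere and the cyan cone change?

-2.4

They were about 10.8 units apart before and 8.4 after — 2.4 units closer together.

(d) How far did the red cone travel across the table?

3.1

The red cone was near (12.0, 1.2) before and (14.6, 2.9) after, so it travelled √(2.6² + 1.7²) ≈ 3.1 units.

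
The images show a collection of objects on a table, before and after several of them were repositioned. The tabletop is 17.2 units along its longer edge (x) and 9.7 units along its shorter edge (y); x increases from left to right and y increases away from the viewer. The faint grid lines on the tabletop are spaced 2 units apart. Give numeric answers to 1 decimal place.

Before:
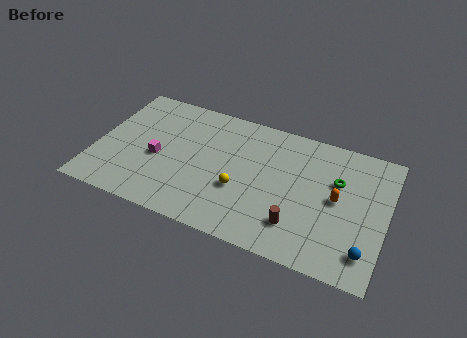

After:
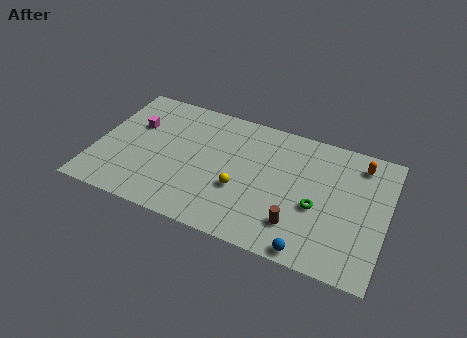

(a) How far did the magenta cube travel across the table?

2.6

From (3.7, 4.2) to (2.1, 6.3), the magenta cube covered √(1.6² + 2.1²) ≈ 2.6 units.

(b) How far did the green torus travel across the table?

2.5

The green torus moved from about (14.2, 6.3) to (13.2, 4.0), a distance of √(1.0² + 2.3²) ≈ 2.5.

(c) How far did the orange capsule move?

3.3

The orange capsule moved from about (14.3, 5.0) to (15.4, 8.1), a distance of √(1.1² + 3.1²) ≈ 3.3.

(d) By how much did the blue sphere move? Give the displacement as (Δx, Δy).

(-3.1, -1.1)

The blue sphere was at about (16.2, 1.9) and moved to about (13.1, 0.8).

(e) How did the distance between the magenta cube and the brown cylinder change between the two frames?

+2.2

They were about 8.7 units apart before and 10.9 after — 2.2 units further apart.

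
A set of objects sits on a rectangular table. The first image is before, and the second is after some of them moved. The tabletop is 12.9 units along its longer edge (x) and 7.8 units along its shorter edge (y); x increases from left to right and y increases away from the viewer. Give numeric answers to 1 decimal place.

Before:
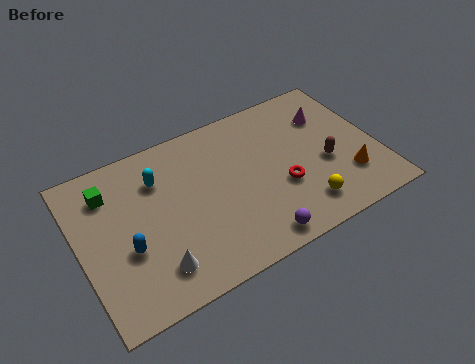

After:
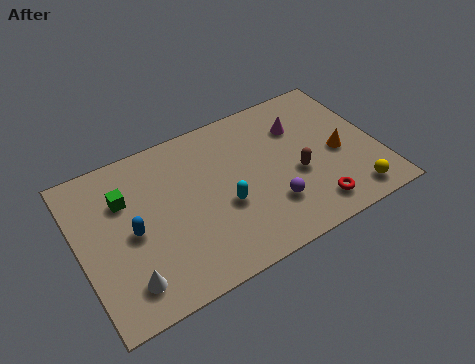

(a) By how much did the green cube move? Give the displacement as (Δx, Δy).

(0.6, -0.6)

The green cube was at about (1.5, 6.0) and moved to about (2.1, 5.4).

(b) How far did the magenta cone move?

1.3

The magenta cone was near (11.1, 5.6) before and (9.8, 5.6) after, so it travelled √(1.3² + 0.0²) ≈ 1.3 units.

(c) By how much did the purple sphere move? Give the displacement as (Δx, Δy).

(0.9, 1.3)

From the two frames, the purple sphere sits at roughly (7.1, 0.9) before and (8.0, 2.2) after.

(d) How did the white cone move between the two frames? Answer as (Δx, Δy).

(-1.2, -0.1)

From the two frames, the white cone sits at roughly (2.9, 1.6) before and (1.7, 1.5) after.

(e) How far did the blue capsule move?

0.8

The blue capsule was near (1.9, 3.0) before and (2.2, 3.7) after, so it travelled √(0.3² + 0.7²) ≈ 0.8 units.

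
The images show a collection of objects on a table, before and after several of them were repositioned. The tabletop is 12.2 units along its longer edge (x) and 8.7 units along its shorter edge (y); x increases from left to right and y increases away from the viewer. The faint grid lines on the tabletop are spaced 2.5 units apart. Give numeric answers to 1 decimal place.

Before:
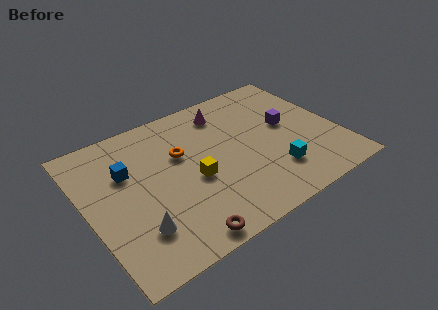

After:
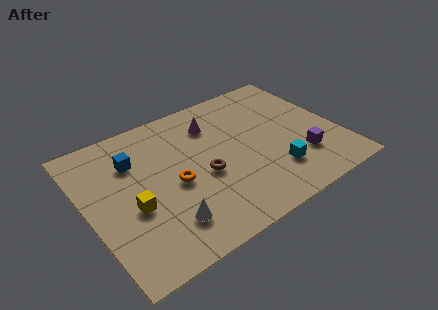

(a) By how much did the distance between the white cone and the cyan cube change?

-1.3

They were about 6.7 units apart before and 5.4 after — 1.3 units closer together.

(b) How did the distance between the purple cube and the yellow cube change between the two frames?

+3.2

Before: roughly 5.0 units apart; after: 8.2. That's 3.2 units further apart.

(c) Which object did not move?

the cyan cube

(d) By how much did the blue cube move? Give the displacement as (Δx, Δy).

(0.4, 0.5)

The blue cube was at about (2.1, 5.7) and moved to about (2.5, 6.2).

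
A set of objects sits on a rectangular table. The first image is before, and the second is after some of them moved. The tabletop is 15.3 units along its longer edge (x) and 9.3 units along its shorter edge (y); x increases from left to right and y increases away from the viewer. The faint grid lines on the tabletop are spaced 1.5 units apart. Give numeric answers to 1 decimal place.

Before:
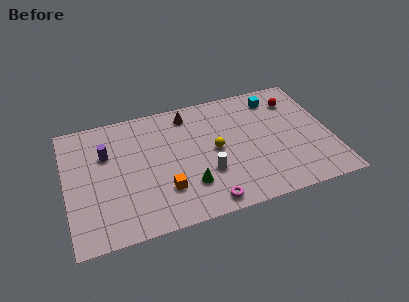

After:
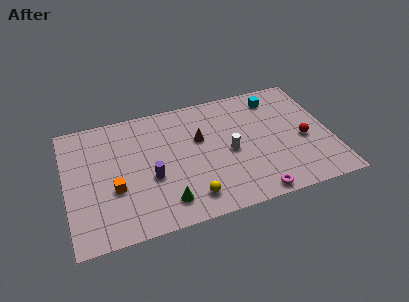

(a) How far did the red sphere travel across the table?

3.2

From (13.5, 7.2) to (13.7, 4.0), the red sphere covered √(0.2² + 3.2²) ≈ 3.2 units.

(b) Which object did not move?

the cyan cube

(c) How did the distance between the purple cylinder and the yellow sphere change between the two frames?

-3.4

The distance was about 6.4 in the first image and 3.0 in the second, so they moved 3.4 units closer together.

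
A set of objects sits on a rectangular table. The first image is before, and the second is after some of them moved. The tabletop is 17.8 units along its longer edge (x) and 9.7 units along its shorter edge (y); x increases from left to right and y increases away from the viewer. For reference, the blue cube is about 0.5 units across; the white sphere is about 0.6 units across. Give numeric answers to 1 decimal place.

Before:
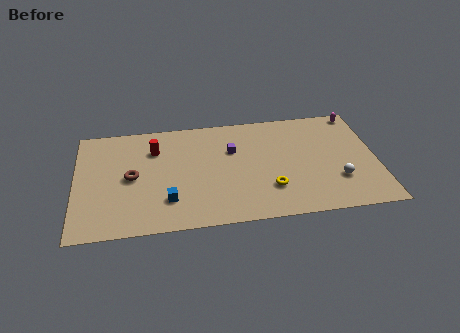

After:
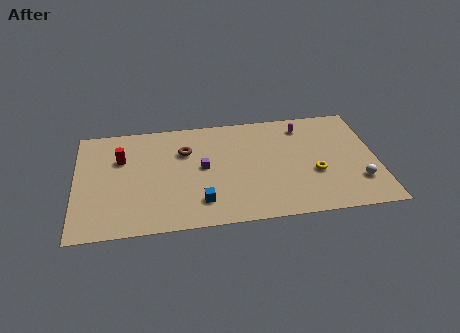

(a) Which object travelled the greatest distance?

the brown torus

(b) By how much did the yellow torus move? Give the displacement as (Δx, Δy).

(2.7, 1.0)

The yellow torus started near (11.4, 2.7) and ended near (14.1, 3.7).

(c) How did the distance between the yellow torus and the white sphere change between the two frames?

-1.3

They were about 4.0 units apart before and 2.7 after — 1.3 units closer together.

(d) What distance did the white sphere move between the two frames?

1.2

The white sphere was near (15.4, 2.9) before and (16.6, 2.6) after, so it travelled √(1.2² + 0.3²) ≈ 1.2 units.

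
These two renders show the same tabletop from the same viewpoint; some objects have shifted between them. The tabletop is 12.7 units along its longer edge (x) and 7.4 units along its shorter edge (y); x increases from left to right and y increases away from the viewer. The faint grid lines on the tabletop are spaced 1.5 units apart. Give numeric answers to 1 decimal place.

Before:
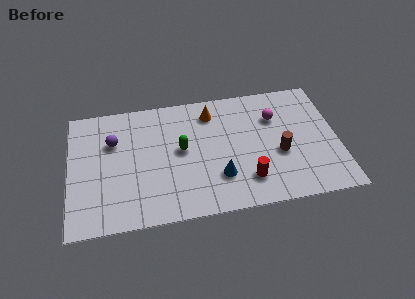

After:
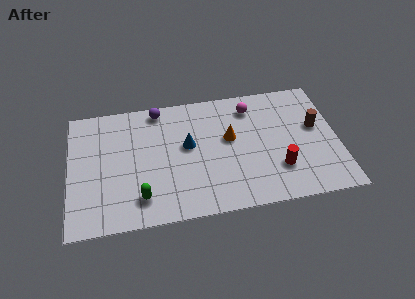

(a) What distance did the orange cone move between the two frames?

1.9

The orange cone was near (6.8, 6.0) before and (7.6, 4.3) after, so it travelled √(0.8² + 1.7²) ≈ 1.9 units.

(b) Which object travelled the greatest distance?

the green capsule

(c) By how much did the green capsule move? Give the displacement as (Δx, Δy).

(-2.0, -2.5)

The green capsule was at about (5.3, 4.0) and moved to about (3.3, 1.5).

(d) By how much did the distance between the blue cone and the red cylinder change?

+3.3

Before: roughly 1.4 units apart; after: 4.7. That's 3.3 units further apart.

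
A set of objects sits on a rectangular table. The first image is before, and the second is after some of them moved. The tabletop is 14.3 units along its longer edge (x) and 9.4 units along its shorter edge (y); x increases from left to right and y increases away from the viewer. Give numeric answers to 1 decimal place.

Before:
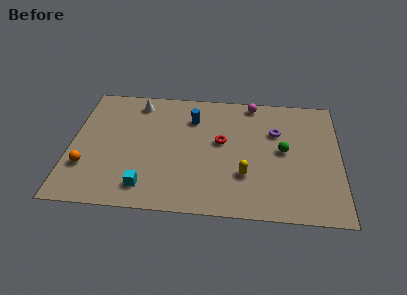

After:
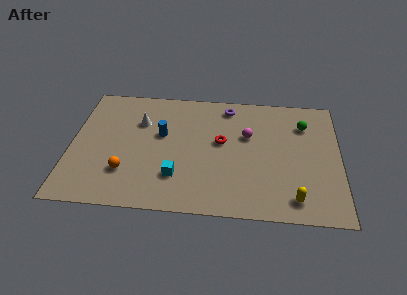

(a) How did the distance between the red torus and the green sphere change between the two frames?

+1.4

They were about 3.3 units apart before and 4.7 after — 1.4 units further apart.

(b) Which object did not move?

the red torus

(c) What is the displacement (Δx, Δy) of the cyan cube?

(1.6, 0.9)

The cyan cube was at about (4.1, 1.6) and moved to about (5.7, 2.5).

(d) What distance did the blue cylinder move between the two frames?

2.1

The blue cylinder was near (6.4, 7.0) before and (4.8, 5.6) after, so it travelled √(1.6² + 1.4²) ≈ 2.1 units.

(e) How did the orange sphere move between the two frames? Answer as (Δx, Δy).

(2.1, -0.2)

From the two frames, the orange sphere sits at roughly (0.9, 2.8) before and (3.0, 2.6) after.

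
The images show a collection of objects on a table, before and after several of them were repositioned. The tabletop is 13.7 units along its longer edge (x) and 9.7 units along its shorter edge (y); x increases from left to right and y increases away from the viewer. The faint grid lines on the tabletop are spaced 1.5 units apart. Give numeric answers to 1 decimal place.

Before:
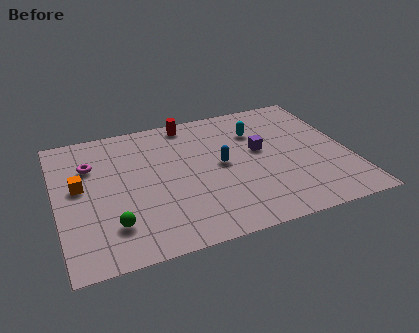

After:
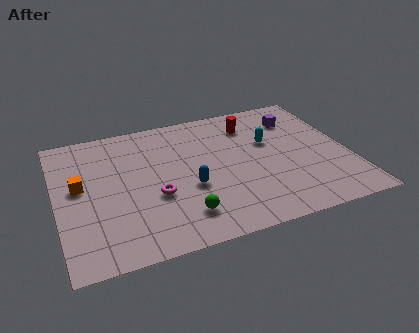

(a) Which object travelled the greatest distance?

the magenta torus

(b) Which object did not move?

the orange cube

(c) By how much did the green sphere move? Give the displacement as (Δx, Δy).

(3.2, -0.3)

From the two frames, the green sphere sits at roughly (2.4, 2.3) before and (5.6, 2.0) after.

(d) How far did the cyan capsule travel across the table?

1.1

The cyan capsule moved from about (9.6, 7.0) to (10.1, 6.0), a distance of √(0.5² + 1.0²) ≈ 1.1.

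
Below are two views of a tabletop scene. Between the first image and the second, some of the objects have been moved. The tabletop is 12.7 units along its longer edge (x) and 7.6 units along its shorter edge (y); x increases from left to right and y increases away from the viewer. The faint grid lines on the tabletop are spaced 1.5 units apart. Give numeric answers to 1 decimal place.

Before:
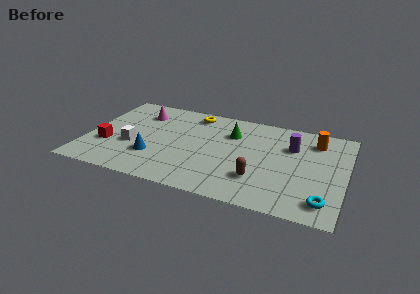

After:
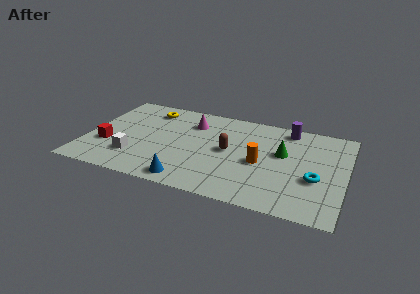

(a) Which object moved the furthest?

the orange cylinder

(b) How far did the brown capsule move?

2.4

From (8.6, 2.1) to (7.0, 3.9), the brown capsule covered √(1.6² + 1.8²) ≈ 2.4 units.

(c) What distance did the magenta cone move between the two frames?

2.6

The magenta cone moved from about (2.4, 5.8) to (5.0, 5.7), a distance of √(2.6² + 0.1²) ≈ 2.6.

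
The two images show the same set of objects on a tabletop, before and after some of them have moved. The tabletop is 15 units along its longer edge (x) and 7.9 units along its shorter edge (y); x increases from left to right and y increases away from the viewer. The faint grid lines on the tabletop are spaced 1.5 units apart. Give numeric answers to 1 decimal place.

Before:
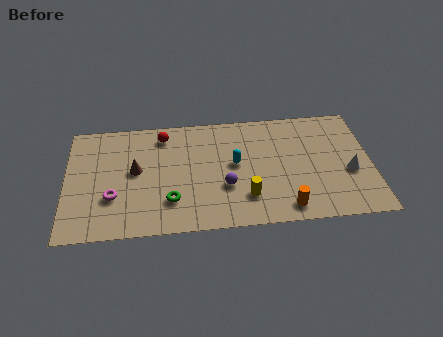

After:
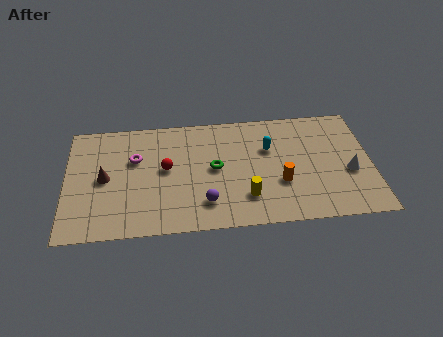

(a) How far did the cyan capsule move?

1.9

The cyan capsule was near (8.3, 4.3) before and (10.0, 5.2) after, so it travelled √(1.7² + 0.9²) ≈ 1.9 units.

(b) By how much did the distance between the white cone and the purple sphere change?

+1.1

The distance was about 6.1 in the first image and 7.2 in the second, so they moved 1.1 units further apart.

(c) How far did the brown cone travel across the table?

1.6

From (3.4, 4.3) to (1.9, 3.9), the brown cone covered √(1.5² + 0.4²) ≈ 1.6 units.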